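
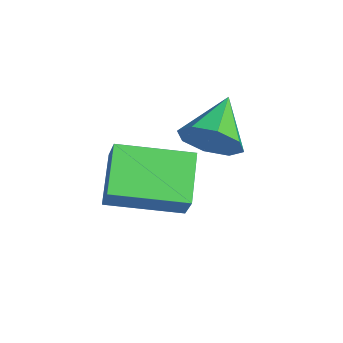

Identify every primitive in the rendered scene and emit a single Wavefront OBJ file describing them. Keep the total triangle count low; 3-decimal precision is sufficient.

v -2.334 -2.674 -0.187
v -3.569 -1.994 0.611
v -1.481 -0.692 -0.558
v -2.716 -0.011 0.24
v -1.724 -2.749 0.82
v -2.959 -2.068 1.618
v -0.871 -0.766 0.449
v -2.106 -0.086 1.247
v -2.858 0.631 0.851
v -2.383 0.614 1.673
v -3.962 1.649 1.509
v -2.156 1.145 1.232
v -2.34 1.375 0.567
v -2.828 1.169 0.069
v -3.333 0.648 0.028
v -3.56 0.116 0.469
v -3.376 -0.114 1.134
v -2.888 0.092 1.633
f 2 4 1
f 5 2 1
f 1 4 3
f 3 5 1
f 2 8 4
f 6 2 5
f 6 8 2
f 4 8 3
f 7 5 3
f 3 8 7
f 7 6 5
f 8 6 7
f 10 9 12
f 10 12 11
f 12 9 13
f 12 13 11
f 13 9 14
f 13 14 11
f 14 9 15
f 14 15 11
f 15 9 16
f 15 16 11
f 16 9 17
f 16 17 11
f 17 9 18
f 17 18 11
f 18 9 10
f 18 10 11



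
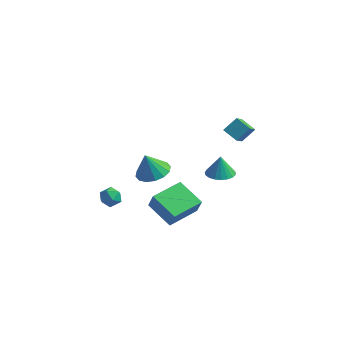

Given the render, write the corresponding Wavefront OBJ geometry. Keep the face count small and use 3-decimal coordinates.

v -3.319 -1.756 -2.885
v -2.839 -1.626 -3.369
v -3.401 -2.814 -3.251
v -2.921 -2.684 -3.735
v -2.741 -2.702 -3.065
v -2.691 -2.048 -2.839
v -3.549 -2.392 -3.781
v -3.499 -1.738 -3.555
v -2.982 -2.019 -3.923
v -2.483 -2.21 -3.481
v -3.757 -2.23 -3.139
v -3.258 -2.421 -2.697
v -0.031 -3.919 -1.515
v 0.316 -4.087 -0.538
v 0.696 -2.121 -1.464
v 1.043 -2.289 -0.488
v 1.477 -4.511 -2.152
v 1.824 -4.679 -1.176
v 2.204 -2.713 -2.102
v 2.551 -2.881 -1.125
v -0.629 -2.09 -0.352
v 0.147 -1.57 -0.058
v -1.011 -2.27 0.972
v -0.224 -1.229 -0.118
v -0.703 -1.119 -0.242
v -1.163 -1.269 -0.394
v -1.48 -1.639 -0.536
v -1.569 -2.13 -0.628
v -1.406 -2.61 -0.647
v -1.035 -2.951 -0.586
v -0.556 -3.061 -0.463
v -0.096 -2.911 -0.31
v 0.221 -2.541 -0.169
v 0.31 -2.05 -0.076
v 2.577 -0.582 -0.503
v 3.263 -0.134 -0.522
v 2.503 -0.418 0.703
v 3.023 0.103 -0.569
v 2.705 0.222 -0.605
v 2.365 0.201 -0.623
v 2.062 0.046 -0.62
v 1.848 -0.219 -0.597
v 1.759 -0.546 -0.558
v 1.813 -0.879 -0.51
v 1.998 -1.161 -0.46
v 2.283 -1.343 -0.418
v 2.619 -1.393 -0.391
v 2.948 -1.303 -0.383
v 3.213 -1.088 -0.396
v 3.367 -0.786 -0.427
v 3.385 -0.449 -0.472
v 1.227 3.655 -0.569
v 1.542 2.131 0.719
v 1.711 4.32 0.1
v 2.027 2.796 1.387
v 2.093 3.464 -1.007
v 2.409 1.94 0.28
v 2.578 4.129 -0.339
v 2.893 2.605 0.949
f 1 12 6
f 1 6 2
f 1 2 8
f 1 8 11
f 1 11 12
f 2 6 10
f 6 12 5
f 12 11 3
f 11 8 7
f 8 2 9
f 4 10 5
f 4 5 3
f 4 3 7
f 4 7 9
f 4 9 10
f 5 10 6
f 3 5 12
f 7 3 11
f 9 7 8
f 10 9 2
f 14 16 13
f 17 14 13
f 13 16 15
f 15 17 13
f 14 20 16
f 18 14 17
f 18 20 14
f 16 20 15
f 19 17 15
f 15 20 19
f 19 18 17
f 20 18 19
f 22 21 24
f 22 24 23
f 24 21 25
f 24 25 23
f 25 21 26
f 25 26 23
f 26 21 27
f 26 27 23
f 27 21 28
f 27 28 23
f 28 21 29
f 28 29 23
f 29 21 30
f 29 30 23
f 30 21 31
f 30 31 23
f 31 21 32
f 31 32 23
f 32 21 33
f 32 33 23
f 33 21 34
f 33 34 23
f 34 21 22
f 34 22 23
f 36 35 38
f 36 38 37
f 38 35 39
f 38 39 37
f 39 35 40
f 39 40 37
f 40 35 41
f 40 41 37
f 41 35 42
f 41 42 37
f 42 35 43
f 42 43 37
f 43 35 44
f 43 44 37
f 44 35 45
f 44 45 37
f 45 35 46
f 45 46 37
f 46 35 47
f 46 47 37
f 47 35 48
f 47 48 37
f 48 35 49
f 48 49 37
f 49 35 50
f 49 50 37
f 50 35 51
f 50 51 37
f 51 35 36
f 51 36 37
f 53 55 52
f 56 53 52
f 52 55 54
f 54 56 52
f 53 59 55
f 57 53 56
f 57 59 53
f 55 59 54
f 58 56 54
f 54 59 58
f 58 57 56
f 59 57 58



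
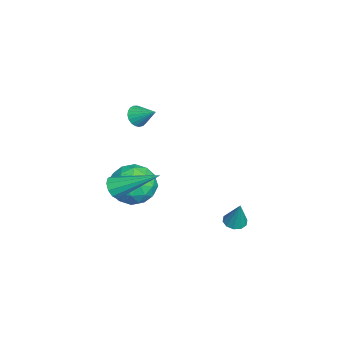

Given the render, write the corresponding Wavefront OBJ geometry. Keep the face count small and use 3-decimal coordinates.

v -3.251 -2.452 -3.422
v -2.915 -2.951 -2.496
v -4.725 -1.889 -2.584
v -4.389 -2.388 -1.658
v -3.85 -1.5 -2.034
v -2.939 -1.849 -2.552
v -4.701 -2.991 -2.528
v -3.79 -3.34 -3.046
v -3.811 -3.284 -1.944
v -3.285 -2.363 -1.638
v -4.355 -2.477 -3.442
v -3.829 -1.556 -3.136
v -2.954 -2.751 -3.032
v -4.686 -2.089 -2.048
v -4.369 -1.567 -2.269
v -4.172 -1.86 -1.724
v -2.968 -2.103 -3.065
v -2.77 -2.396 -2.521
v -3.32 -1.544 -2.25
v -4.87 -2.444 -2.559
v -4.672 -2.737 -2.015
v -3.468 -2.98 -3.356
v -3.271 -3.273 -2.811
v -4.32 -3.296 -2.83
v -3.283 -3.24 -2.163
v -4.149 -2.909 -1.671
v -4.333 -3.264 -2.182
v -3.797 -3.468 -2.487
v -2.974 -2.698 -1.984
v -3.84 -2.367 -1.492
v -3.523 -1.846 -1.713
v -2.988 -2.05 -2.017
v -3.501 -2.894 -1.659
v -3.8 -2.473 -3.588
v -4.666 -2.142 -3.096
v -4.652 -2.79 -3.063
v -4.117 -2.994 -3.367
v -3.491 -1.931 -3.409
v -4.357 -1.6 -2.917
v -3.843 -1.372 -2.593
v -3.307 -1.576 -2.898
v -4.139 -1.946 -3.421
v 0.148 1.984 -1.723
v 0.623 1.948 -1.876
v 0.552 2.196 -0.517
v 0.537 2.244 -1.899
v 0.303 2.44 -1.856
v 0.01 2.463 -1.761
v -0.231 2.302 -1.653
v -0.327 2.02 -1.571
v -0.241 1.724 -1.547
v -0.007 1.527 -1.591
v 0.287 1.505 -1.685
v 0.527 1.665 -1.794
v -2.332 -2.064 2.617
v -1.884 -2.115 2.32
v -1.868 -1.296 3.183
v -1.999 -1.961 2.205
v -2.172 -1.824 2.161
v -2.372 -1.729 2.196
v -2.565 -1.691 2.304
v -2.718 -1.718 2.466
v -2.805 -1.805 2.654
v -2.809 -1.936 2.836
v -2.731 -2.09 2.98
v -2.584 -2.239 3.062
v -2.393 -2.357 3.066
v -2.192 -2.425 2.993
v -2.015 -2.431 2.855
v -1.893 -2.372 2.676
v -1.846 -2.261 2.487
v -1.08 -2.901 -0.851
v -0.679 -2.751 -1.242
v -0.74 -1.039 0.211
v -0.995 -2.629 -1.356
v -1.345 -2.61 -1.277
v -1.593 -2.702 -1.035
v -1.645 -2.871 -0.723
v -1.481 -3.051 -0.46
v -1.164 -3.173 -0.346
v -0.815 -3.192 -0.425
v -0.567 -3.1 -0.666
v -0.515 -2.931 -0.978
f 1 38 17
f 38 12 41
f 17 41 6
f 38 41 17
f 1 17 13
f 17 6 18
f 13 18 2
f 17 18 13
f 1 13 22
f 13 2 23
f 22 23 8
f 13 23 22
f 1 22 34
f 22 8 37
f 34 37 11
f 22 37 34
f 1 34 38
f 34 11 42
f 38 42 12
f 34 42 38
f 2 18 29
f 18 6 32
f 29 32 10
f 18 32 29
f 6 41 19
f 41 12 40
f 19 40 5
f 41 40 19
f 12 42 39
f 42 11 35
f 39 35 3
f 42 35 39
f 11 37 36
f 37 8 24
f 36 24 7
f 37 24 36
f 8 23 28
f 23 2 25
f 28 25 9
f 23 25 28
f 4 30 16
f 30 10 31
f 16 31 5
f 30 31 16
f 4 16 14
f 16 5 15
f 14 15 3
f 16 15 14
f 4 14 21
f 14 3 20
f 21 20 7
f 14 20 21
f 4 21 26
f 21 7 27
f 26 27 9
f 21 27 26
f 4 26 30
f 26 9 33
f 30 33 10
f 26 33 30
f 5 31 19
f 31 10 32
f 19 32 6
f 31 32 19
f 3 15 39
f 15 5 40
f 39 40 12
f 15 40 39
f 7 20 36
f 20 3 35
f 36 35 11
f 20 35 36
f 9 27 28
f 27 7 24
f 28 24 8
f 27 24 28
f 10 33 29
f 33 9 25
f 29 25 2
f 33 25 29
f 44 43 46
f 44 46 45
f 46 43 47
f 46 47 45
f 47 43 48
f 47 48 45
f 48 43 49
f 48 49 45
f 49 43 50
f 49 50 45
f 50 43 51
f 50 51 45
f 51 43 52
f 51 52 45
f 52 43 53
f 52 53 45
f 53 43 54
f 53 54 45
f 54 43 44
f 54 44 45
f 56 55 58
f 56 58 57
f 58 55 59
f 58 59 57
f 59 55 60
f 59 60 57
f 60 55 61
f 60 61 57
f 61 55 62
f 61 62 57
f 62 55 63
f 62 63 57
f 63 55 64
f 63 64 57
f 64 55 65
f 64 65 57
f 65 55 66
f 65 66 57
f 66 55 67
f 66 67 57
f 67 55 68
f 67 68 57
f 68 55 69
f 68 69 57
f 69 55 70
f 69 70 57
f 70 55 71
f 70 71 57
f 71 55 56
f 71 56 57
f 73 72 75
f 73 75 74
f 75 72 76
f 75 76 74
f 76 72 77
f 76 77 74
f 77 72 78
f 77 78 74
f 78 72 79
f 78 79 74
f 79 72 80
f 79 80 74
f 80 72 81
f 80 81 74
f 81 72 82
f 81 82 74
f 82 72 83
f 82 83 74
f 83 72 73
f 83 73 74



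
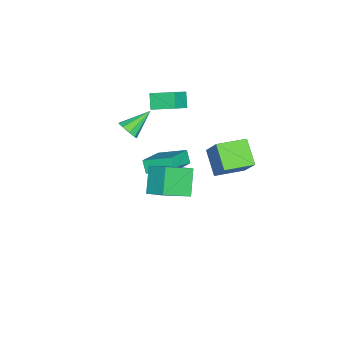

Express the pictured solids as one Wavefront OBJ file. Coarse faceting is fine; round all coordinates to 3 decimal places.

v -4.225 -2.625 -4.405
v -2.492 -2.904 -3.627
v -4.307 -0.884 -3.599
v -2.574 -1.164 -2.82
v -3.826 -2.256 -5.16
v -2.093 -2.536 -4.381
v -3.908 -0.516 -4.353
v -2.175 -0.795 -3.575
v -3.29 -4.145 -1.955
v -2.891 -4.256 -1.329
v -4.59 -3.235 -0.965
v -2.751 -3.815 -1.552
v -2.864 -3.529 -1.962
v -3.176 -3.531 -2.37
v -3.541 -3.821 -2.583
v -3.79 -4.263 -2.502
v -3.804 -4.65 -2.165
v -3.578 -4.8 -1.73
v -3.218 -4.645 -1.4
v -4.163 -2.327 -0.101
v -4.835 -2.65 0.695
v -4.208 -0.832 0.468
v -4.879 -1.155 1.264
v -3.061 -2.605 0.716
v -3.732 -2.928 1.512
v -3.105 -1.11 1.285
v -3.777 -1.433 2.081
v 0.041 2.351 -0.797
v -1.054 1.473 0.214
v -1.183 3.687 -0.962
v -2.278 2.809 0.049
v 0.738 3.171 0.671
v -0.357 2.293 1.682
v -0.486 4.507 0.506
v -1.581 3.629 1.517
v 0.61 0.374 -0.169
v 1.869 -0.744 0.733
v 1.1 1.529 0.578
v 2.359 0.411 1.48
v 1.801 0.689 -1.44
v 3.06 -0.429 -0.538
v 2.291 1.844 -0.693
v 3.55 0.726 0.209
f 2 4 1
f 5 2 1
f 1 4 3
f 3 5 1
f 2 8 4
f 6 2 5
f 6 8 2
f 4 8 3
f 7 5 3
f 3 8 7
f 7 6 5
f 8 6 7
f 10 9 12
f 10 12 11
f 12 9 13
f 12 13 11
f 13 9 14
f 13 14 11
f 14 9 15
f 14 15 11
f 15 9 16
f 15 16 11
f 16 9 17
f 16 17 11
f 17 9 18
f 17 18 11
f 18 9 19
f 18 19 11
f 19 9 10
f 19 10 11
f 21 23 20
f 24 21 20
f 20 23 22
f 22 24 20
f 21 27 23
f 25 21 24
f 25 27 21
f 23 27 22
f 26 24 22
f 22 27 26
f 26 25 24
f 27 25 26
f 29 31 28
f 32 29 28
f 28 31 30
f 30 32 28
f 29 35 31
f 33 29 32
f 33 35 29
f 31 35 30
f 34 32 30
f 30 35 34
f 34 33 32
f 35 33 34
f 37 39 36
f 40 37 36
f 36 39 38
f 38 40 36
f 37 43 39
f 41 37 40
f 41 43 37
f 39 43 38
f 42 40 38
f 38 43 42
f 42 41 40
f 43 41 42



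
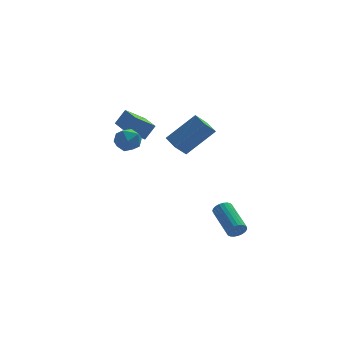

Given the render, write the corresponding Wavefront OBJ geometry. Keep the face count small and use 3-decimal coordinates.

v -1.558 -2.571 3.313
v -1.104 -2.775 2.757
v -2.416 -3.305 2.883
v -1.962 -3.509 2.327
v -1.811 -3.717 3.027
v -1.28 -3.264 3.293
v -2.24 -2.816 2.347
v -1.709 -2.363 2.613
v -1.526 -2.927 2.159
v -1.261 -3.484 2.58
v -2.259 -2.596 3.06
v -1.994 -3.153 3.481
v 3.519 -1.634 -4.085
v 3.801 -1.388 -4.447
v 3.302 0.259 -3.716
v 3.021 0.014 -3.355
v 3.608 -1.404 -4.543
v 3.109 0.244 -3.813
v 3.4 -1.459 -4.56
v 2.901 0.188 -3.83
v 3.212 -1.545 -4.495
v 2.714 0.103 -3.765
v 3.077 -1.646 -4.359
v 2.579 0.002 -3.629
v 3.019 -1.745 -4.176
v 2.521 -0.097 -3.446
v 3.048 -1.824 -3.977
v 2.549 -0.177 -3.247
v 3.158 -1.871 -3.797
v 2.659 -0.224 -3.066
v 3.33 -1.877 -3.666
v 2.831 -0.229 -2.936
v 3.535 -1.841 -3.608
v 3.037 -0.193 -2.878
v 3.737 -1.768 -3.633
v 3.239 -0.121 -2.902
v 3.902 -1.673 -3.736
v 3.404 -0.025 -3.005
v 4.001 -1.571 -3.899
v 3.502 0.077 -3.168
v 4.016 -1.48 -4.094
v 3.517 0.168 -3.364
v 3.945 -1.415 -4.288
v 3.447 0.233 -3.558
v -0.682 0.296 1.363
v -1.647 0.112 2.035
v -1.049 1.829 1.255
v -2.014 1.645 1.927
v -0.166 0.475 2.153
v -1.131 0.291 2.825
v -0.533 2.008 2.045
v -1.498 1.824 2.717
v 1.598 3.059 -0.968
v 0.992 2.69 -0.278
v 1.251 4.036 -0.751
v 0.645 3.667 -0.06
v 3.095 3.273 0.46
v 2.489 2.904 1.151
v 2.748 4.25 0.678
v 2.142 3.881 1.368
f 1 12 6
f 1 6 2
f 1 2 8
f 1 8 11
f 1 11 12
f 2 6 10
f 6 12 5
f 12 11 3
f 11 8 7
f 8 2 9
f 4 10 5
f 4 5 3
f 4 3 7
f 4 7 9
f 4 9 10
f 5 10 6
f 3 5 12
f 7 3 11
f 9 7 8
f 10 9 2
f 14 13 17
f 14 17 15
f 15 17 18
f 15 18 16
f 17 13 19
f 17 19 18
f 18 19 20
f 18 20 16
f 19 13 21
f 19 21 20
f 20 21 22
f 20 22 16
f 21 13 23
f 21 23 22
f 22 23 24
f 22 24 16
f 23 13 25
f 23 25 24
f 24 25 26
f 24 26 16
f 25 13 27
f 25 27 26
f 26 27 28
f 26 28 16
f 27 13 29
f 27 29 28
f 28 29 30
f 28 30 16
f 29 13 31
f 29 31 30
f 30 31 32
f 30 32 16
f 31 13 33
f 31 33 32
f 32 33 34
f 32 34 16
f 33 13 35
f 33 35 34
f 34 35 36
f 34 36 16
f 35 13 37
f 35 37 36
f 36 37 38
f 36 38 16
f 37 13 39
f 37 39 38
f 38 39 40
f 38 40 16
f 39 13 41
f 39 41 40
f 40 41 42
f 40 42 16
f 41 13 43
f 41 43 42
f 42 43 44
f 42 44 16
f 43 13 14
f 43 14 44
f 44 14 15
f 44 15 16
f 46 48 45
f 49 46 45
f 45 48 47
f 47 49 45
f 46 52 48
f 50 46 49
f 50 52 46
f 48 52 47
f 51 49 47
f 47 52 51
f 51 50 49
f 52 50 51
f 54 56 53
f 57 54 53
f 53 56 55
f 55 57 53
f 54 60 56
f 58 54 57
f 58 60 54
f 56 60 55
f 59 57 55
f 55 60 59
f 59 58 57
f 60 58 59



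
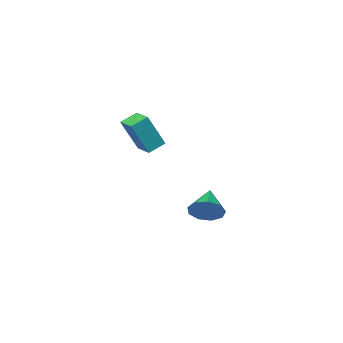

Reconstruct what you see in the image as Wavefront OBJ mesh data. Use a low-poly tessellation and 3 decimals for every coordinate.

v 0.264 -4.116 2.157
v 1.214 -4.292 4.1
v 0.402 -3.005 2.19
v 1.352 -3.181 4.134
v 1.208 -4.219 1.686
v 2.158 -4.395 3.63
v 1.346 -3.108 1.72
v 2.296 -3.284 3.663
v 2.496 3.02 0.015
v 2.985 2.302 -0.287
v 1.484 2 0.805
v 3.214 2.502 0.264
v 3.107 2.945 0.698
v 2.714 3.423 0.813
v 2.219 3.712 0.554
v 1.853 3.678 0.042
v 1.788 3.336 -0.482
v 2.054 2.846 -0.774
v 2.527 2.438 -0.697
f 2 4 1
f 5 2 1
f 1 4 3
f 3 5 1
f 2 8 4
f 6 2 5
f 6 8 2
f 4 8 3
f 7 5 3
f 3 8 7
f 7 6 5
f 8 6 7
f 10 9 12
f 10 12 11
f 12 9 13
f 12 13 11
f 13 9 14
f 13 14 11
f 14 9 15
f 14 15 11
f 15 9 16
f 15 16 11
f 16 9 17
f 16 17 11
f 17 9 18
f 17 18 11
f 18 9 19
f 18 19 11
f 19 9 10
f 19 10 11



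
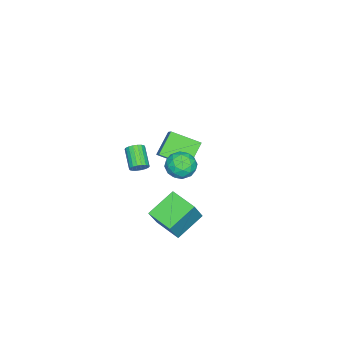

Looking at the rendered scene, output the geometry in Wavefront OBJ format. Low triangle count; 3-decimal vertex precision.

v -3.111 -0.491 -4.147
v -2.669 -2.165 -3.389
v -4.375 -0.316 -3.024
v -3.933 -1.989 -2.265
v -2.447 -0.011 -3.475
v -2.005 -1.684 -2.716
v -3.711 0.165 -2.351
v -3.269 -1.509 -1.593
v 3.212 0.557 -3.737
v 1.742 1.319 -2.785
v 3.793 2.06 -4.042
v 2.323 2.822 -3.091
v 4.157 0.498 -2.229
v 2.687 1.26 -1.278
v 4.738 2.001 -2.535
v 3.268 2.763 -1.583
v 2.675 -0.693 0.006
v 2.985 -1.145 -0.028
v 2.056 -1.84 0.72
v 1.745 -1.387 0.754
v 3.068 -1.037 0.176
v 2.139 -1.732 0.923
v 3.073 -0.861 0.345
v 2.144 -1.556 1.093
v 2.999 -0.652 0.448
v 2.07 -1.346 1.196
v 2.861 -0.45 0.463
v 1.932 -1.145 1.211
v 2.686 -0.297 0.388
v 1.757 -0.991 1.136
v 2.508 -0.222 0.237
v 1.579 -0.916 0.985
v 2.364 -0.24 0.04
v 1.435 -0.935 0.788
v 2.281 -0.348 -0.163
v 1.352 -1.043 0.584
v 2.276 -0.524 -0.333
v 1.347 -1.219 0.415
v 2.35 -0.734 -0.436
v 1.421 -1.428 0.312
v 2.488 -0.935 -0.451
v 1.559 -1.63 0.297
v 2.663 -1.089 -0.376
v 1.734 -1.783 0.372
v 2.841 -1.164 -0.225
v 1.912 -1.858 0.523
v -1.097 0.53 -3.175
v -0.316 0.046 -2.872
v -1.884 0.054 -1.908
v -1.103 -0.43 -1.605
v -1.1 0.537 -1.609
v -0.615 0.831 -2.392
v -1.585 -0.731 -2.388
v -1.1 -0.437 -3.171
v -0.618 -0.734 -2.386
v -0.318 0.05 -1.905
v -1.882 0.05 -2.875
v -1.582 0.834 -2.394
v -0.638 0.33 -3.135
v -1.562 -0.23 -1.645
v -1.561 0.339 -1.648
v -1.102 0.054 -1.47
v -0.813 0.792 -2.853
v -0.354 0.507 -2.675
v -0.815 0.796 -1.933
v -1.846 -0.407 -2.105
v -1.387 -0.692 -1.927
v -1.098 0.046 -3.31
v -0.639 -0.239 -3.132
v -1.385 -0.696 -2.847
v -0.356 -0.413 -2.671
v -0.818 -0.693 -1.926
v -1.102 -0.87 -2.386
v -0.817 -0.697 -2.846
v -0.18 0.048 -2.388
v -0.642 -0.232 -1.644
v -0.641 0.336 -1.646
v -0.355 0.51 -2.106
v -0.357 -0.41 -2.102
v -1.558 0.332 -3.136
v -2.02 0.052 -2.392
v -1.845 -0.41 -2.674
v -1.559 -0.236 -3.134
v -1.382 0.793 -2.854
v -1.844 0.513 -2.109
v -1.383 0.797 -1.934
v -1.098 0.97 -2.394
v -1.843 0.51 -2.678
f 2 4 1
f 5 2 1
f 1 4 3
f 3 5 1
f 2 8 4
f 6 2 5
f 6 8 2
f 4 8 3
f 7 5 3
f 3 8 7
f 7 6 5
f 8 6 7
f 10 12 9
f 13 10 9
f 9 12 11
f 11 13 9
f 10 16 12
f 14 10 13
f 14 16 10
f 12 16 11
f 15 13 11
f 11 16 15
f 15 14 13
f 16 14 15
f 18 17 21
f 18 21 19
f 19 21 22
f 19 22 20
f 21 17 23
f 21 23 22
f 22 23 24
f 22 24 20
f 23 17 25
f 23 25 24
f 24 25 26
f 24 26 20
f 25 17 27
f 25 27 26
f 26 27 28
f 26 28 20
f 27 17 29
f 27 29 28
f 28 29 30
f 28 30 20
f 29 17 31
f 29 31 30
f 30 31 32
f 30 32 20
f 31 17 33
f 31 33 32
f 32 33 34
f 32 34 20
f 33 17 35
f 33 35 34
f 34 35 36
f 34 36 20
f 35 17 37
f 35 37 36
f 36 37 38
f 36 38 20
f 37 17 39
f 37 39 38
f 38 39 40
f 38 40 20
f 39 17 41
f 39 41 40
f 40 41 42
f 40 42 20
f 41 17 43
f 41 43 42
f 42 43 44
f 42 44 20
f 43 17 45
f 43 45 44
f 44 45 46
f 44 46 20
f 45 17 18
f 45 18 46
f 46 18 19
f 46 19 20
f 47 84 63
f 84 58 87
f 63 87 52
f 84 87 63
f 47 63 59
f 63 52 64
f 59 64 48
f 63 64 59
f 47 59 68
f 59 48 69
f 68 69 54
f 59 69 68
f 47 68 80
f 68 54 83
f 80 83 57
f 68 83 80
f 47 80 84
f 80 57 88
f 84 88 58
f 80 88 84
f 48 64 75
f 64 52 78
f 75 78 56
f 64 78 75
f 52 87 65
f 87 58 86
f 65 86 51
f 87 86 65
f 58 88 85
f 88 57 81
f 85 81 49
f 88 81 85
f 57 83 82
f 83 54 70
f 82 70 53
f 83 70 82
f 54 69 74
f 69 48 71
f 74 71 55
f 69 71 74
f 50 76 62
f 76 56 77
f 62 77 51
f 76 77 62
f 50 62 60
f 62 51 61
f 60 61 49
f 62 61 60
f 50 60 67
f 60 49 66
f 67 66 53
f 60 66 67
f 50 67 72
f 67 53 73
f 72 73 55
f 67 73 72
f 50 72 76
f 72 55 79
f 76 79 56
f 72 79 76
f 51 77 65
f 77 56 78
f 65 78 52
f 77 78 65
f 49 61 85
f 61 51 86
f 85 86 58
f 61 86 85
f 53 66 82
f 66 49 81
f 82 81 57
f 66 81 82
f 55 73 74
f 73 53 70
f 74 70 54
f 73 70 74
f 56 79 75
f 79 55 71
f 75 71 48
f 79 71 75



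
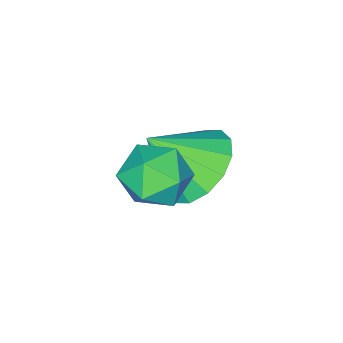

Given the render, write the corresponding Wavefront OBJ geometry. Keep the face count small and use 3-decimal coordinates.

v 1.258 -0.494 -0.938
v 2.068 0.015 -1.153
v 1.982 -1.206 0.098
v 1.83 0.29 -0.799
v 1.439 0.354 -0.482
v 1 0.191 -0.287
v 0.63 -0.156 -0.267
v 0.428 -0.593 -0.426
v 0.449 -1.004 -0.723
v 0.687 -1.278 -1.078
v 1.078 -1.343 -1.394
v 1.517 -1.18 -1.589
v 1.887 -0.833 -1.609
v 2.088 -0.396 -1.45
v 3.14 0.57 0.119
v 3.707 0.283 0.604
v 2.313 -0.323 0.556
v 2.88 -0.61 1.041
v 2.563 0.109 1.181
v 3.073 0.661 0.91
v 2.947 -0.701 0.25
v 3.457 -0.149 -0.021
v 3.587 -0.503 0.684
v 3.35 -0.002 1.259
v 2.67 -0.038 -0.099
v 2.433 0.463 0.476
f 2 1 4
f 2 4 3
f 4 1 5
f 4 5 3
f 5 1 6
f 5 6 3
f 6 1 7
f 6 7 3
f 7 1 8
f 7 8 3
f 8 1 9
f 8 9 3
f 9 1 10
f 9 10 3
f 10 1 11
f 10 11 3
f 11 1 12
f 11 12 3
f 12 1 13
f 12 13 3
f 13 1 14
f 13 14 3
f 14 1 2
f 14 2 3
f 15 26 20
f 15 20 16
f 15 16 22
f 15 22 25
f 15 25 26
f 16 20 24
f 20 26 19
f 26 25 17
f 25 22 21
f 22 16 23
f 18 24 19
f 18 19 17
f 18 17 21
f 18 21 23
f 18 23 24
f 19 24 20
f 17 19 26
f 21 17 25
f 23 21 22
f 24 23 16



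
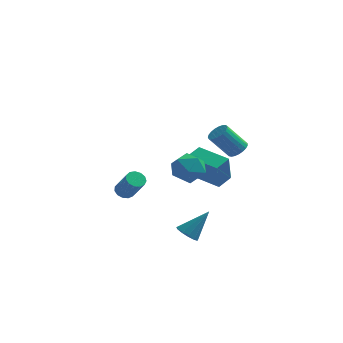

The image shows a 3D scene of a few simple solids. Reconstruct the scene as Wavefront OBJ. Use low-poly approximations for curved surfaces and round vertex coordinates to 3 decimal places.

v -2.409 2.926 -4.243
v -2.152 2.585 -4.575
v -1.435 1.953 -3.368
v -1.691 2.294 -3.037
v -1.975 2.831 -4.551
v -1.258 2.199 -3.344
v -1.936 3.108 -4.43
v -1.218 2.475 -3.223
v -2.046 3.326 -4.249
v -1.329 2.694 -3.042
v -2.272 3.418 -4.067
v -1.554 2.786 -2.86
v -2.541 3.353 -3.941
v -1.824 2.721 -2.734
v -2.768 3.153 -3.911
v -2.051 2.521 -2.704
v -2.881 2.881 -3.986
v -2.164 2.249 -2.779
v -2.844 2.623 -4.143
v -2.127 1.991 -2.936
v -2.669 2.461 -4.332
v -1.951 1.829 -3.125
v -2.411 2.447 -4.493
v -1.693 1.815 -3.286
v 3.923 -2.342 1.767
v 4.326 -2.644 2.013
v 3.441 -2.899 3.158
v 3.037 -2.598 2.913
v 4.37 -2.43 2.094
v 3.484 -2.685 3.239
v 4.336 -2.201 2.118
v 3.45 -2.456 3.263
v 4.23 -1.996 2.082
v 3.344 -2.251 3.227
v 4.072 -1.851 1.992
v 3.186 -2.107 3.137
v 3.887 -1.792 1.863
v 3.002 -2.047 3.008
v 3.709 -1.827 1.717
v 2.823 -2.082 2.862
v 3.568 -1.952 1.58
v 2.682 -2.207 2.725
v 3.488 -2.144 1.475
v 2.602 -2.399 2.62
v 3.484 -2.37 1.421
v 2.598 -2.626 2.566
v 3.555 -2.592 1.427
v 2.669 -2.847 2.572
v 3.69 -2.77 1.492
v 2.804 -3.026 2.637
v 3.865 -2.875 1.604
v 2.979 -3.13 2.749
v 4.05 -2.887 1.745
v 3.164 -3.142 2.89
v 4.213 -2.805 1.889
v 3.328 -3.061 3.034
v 2.184 -2.293 -0.171
v 2.562 -2.905 0.428
v 0.878 -2.355 0.592
v 1.256 -2.967 1.191
v 1.546 -2.077 1.185
v 2.354 -2.039 0.714
v 1.086 -3.221 0.306
v 1.894 -3.183 -0.165
v 1.884 -3.479 0.723
v 2.168 -2.771 1.266
v 1.272 -2.489 -0.246
v 1.556 -1.781 0.297
v 1.816 -3.5 -3.303
v 2.323 -3.747 -3.561
v 2.724 -2.94 -2.057
v 2.296 -3.422 -3.688
v 2.116 -3.123 -3.692
v 1.842 -2.943 -3.572
v 1.559 -2.94 -3.368
v 1.358 -3.115 -3.142
v 1.302 -3.412 -2.967
v 1.409 -3.738 -2.899
v 1.646 -3.988 -2.959
v 1.936 -4.083 -3.128
v 2.189 -3.993 -3.353
v 1.269 0.35 -1.497
v 1.235 -0.156 0.011
v 1.715 1.11 -1.232
v 1.681 0.604 0.276
v 2.799 -0.464 -1.736
v 2.765 -0.97 -0.228
v 3.245 0.296 -1.471
v 3.211 -0.21 0.037
f 2 1 5
f 2 5 3
f 3 5 6
f 3 6 4
f 5 1 7
f 5 7 6
f 6 7 8
f 6 8 4
f 7 1 9
f 7 9 8
f 8 9 10
f 8 10 4
f 9 1 11
f 9 11 10
f 10 11 12
f 10 12 4
f 11 1 13
f 11 13 12
f 12 13 14
f 12 14 4
f 13 1 15
f 13 15 14
f 14 15 16
f 14 16 4
f 15 1 17
f 15 17 16
f 16 17 18
f 16 18 4
f 17 1 19
f 17 19 18
f 18 19 20
f 18 20 4
f 19 1 21
f 19 21 20
f 20 21 22
f 20 22 4
f 21 1 23
f 21 23 22
f 22 23 24
f 22 24 4
f 23 1 2
f 23 2 24
f 24 2 3
f 24 3 4
f 26 25 29
f 26 29 27
f 27 29 30
f 27 30 28
f 29 25 31
f 29 31 30
f 30 31 32
f 30 32 28
f 31 25 33
f 31 33 32
f 32 33 34
f 32 34 28
f 33 25 35
f 33 35 34
f 34 35 36
f 34 36 28
f 35 25 37
f 35 37 36
f 36 37 38
f 36 38 28
f 37 25 39
f 37 39 38
f 38 39 40
f 38 40 28
f 39 25 41
f 39 41 40
f 40 41 42
f 40 42 28
f 41 25 43
f 41 43 42
f 42 43 44
f 42 44 28
f 43 25 45
f 43 45 44
f 44 45 46
f 44 46 28
f 45 25 47
f 45 47 46
f 46 47 48
f 46 48 28
f 47 25 49
f 47 49 48
f 48 49 50
f 48 50 28
f 49 25 51
f 49 51 50
f 50 51 52
f 50 52 28
f 51 25 53
f 51 53 52
f 52 53 54
f 52 54 28
f 53 25 55
f 53 55 54
f 54 55 56
f 54 56 28
f 55 25 26
f 55 26 56
f 56 26 27
f 56 27 28
f 57 68 62
f 57 62 58
f 57 58 64
f 57 64 67
f 57 67 68
f 58 62 66
f 62 68 61
f 68 67 59
f 67 64 63
f 64 58 65
f 60 66 61
f 60 61 59
f 60 59 63
f 60 63 65
f 60 65 66
f 61 66 62
f 59 61 68
f 63 59 67
f 65 63 64
f 66 65 58
f 70 69 72
f 70 72 71
f 72 69 73
f 72 73 71
f 73 69 74
f 73 74 71
f 74 69 75
f 74 75 71
f 75 69 76
f 75 76 71
f 76 69 77
f 76 77 71
f 77 69 78
f 77 78 71
f 78 69 79
f 78 79 71
f 79 69 80
f 79 80 71
f 80 69 81
f 80 81 71
f 81 69 70
f 81 70 71
f 83 85 82
f 86 83 82
f 82 85 84
f 84 86 82
f 83 89 85
f 87 83 86
f 87 89 83
f 85 89 84
f 88 86 84
f 84 89 88
f 88 87 86
f 89 87 88



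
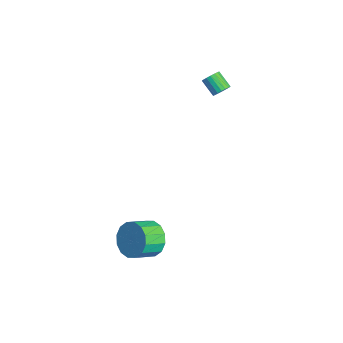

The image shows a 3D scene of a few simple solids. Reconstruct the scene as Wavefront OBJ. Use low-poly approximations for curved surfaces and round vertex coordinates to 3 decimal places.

v -0.506 2.908 3.236
v -0.201 2.986 3.675
v -1.029 2.691 4.303
v -1.334 2.612 3.864
v -0.304 3.201 3.642
v -1.132 2.906 4.269
v -0.446 3.358 3.528
v -1.274 3.063 4.155
v -0.6 3.426 3.356
v -1.428 3.13 3.984
v -0.735 3.391 3.161
v -1.563 3.095 3.788
v -0.826 3.26 2.981
v -1.653 2.965 3.608
v -0.852 3.06 2.851
v -1.68 2.764 3.478
v -0.811 2.829 2.797
v -1.639 2.534 3.425
v -0.708 2.614 2.831
v -1.536 2.319 3.458
v -0.566 2.457 2.945
v -1.394 2.162 3.572
v -0.412 2.39 3.116
v -1.24 2.094 3.744
v -0.277 2.425 3.312
v -1.105 2.129 3.939
v -0.187 2.555 3.492
v -1.014 2.26 4.119
v -0.16 2.756 3.622
v -0.988 2.46 4.249
v 3.722 -2.62 -3.319
v 4.232 -2.988 -4.185
v 4.547 -4.148 -3.507
v 4.038 -3.78 -2.641
v 4.618 -2.715 -3.897
v 4.933 -3.875 -3.219
v 4.764 -2.416 -3.454
v 5.079 -3.576 -2.776
v 4.631 -2.172 -2.975
v 4.946 -3.332 -2.297
v 4.255 -2.048 -2.588
v 4.57 -3.208 -1.91
v 3.736 -2.077 -2.397
v 4.051 -3.237 -1.719
v 3.213 -2.252 -2.453
v 3.528 -3.412 -1.775
v 2.827 -2.525 -2.741
v 3.142 -3.685 -2.063
v 2.681 -2.824 -3.184
v 2.996 -3.984 -2.506
v 2.814 -3.068 -3.663
v 3.129 -4.228 -2.985
v 3.19 -3.192 -4.05
v 3.505 -4.352 -3.372
v 3.709 -3.163 -4.241
v 4.024 -4.323 -3.563
f 2 1 5
f 2 5 3
f 3 5 6
f 3 6 4
f 5 1 7
f 5 7 6
f 6 7 8
f 6 8 4
f 7 1 9
f 7 9 8
f 8 9 10
f 8 10 4
f 9 1 11
f 9 11 10
f 10 11 12
f 10 12 4
f 11 1 13
f 11 13 12
f 12 13 14
f 12 14 4
f 13 1 15
f 13 15 14
f 14 15 16
f 14 16 4
f 15 1 17
f 15 17 16
f 16 17 18
f 16 18 4
f 17 1 19
f 17 19 18
f 18 19 20
f 18 20 4
f 19 1 21
f 19 21 20
f 20 21 22
f 20 22 4
f 21 1 23
f 21 23 22
f 22 23 24
f 22 24 4
f 23 1 25
f 23 25 24
f 24 25 26
f 24 26 4
f 25 1 27
f 25 27 26
f 26 27 28
f 26 28 4
f 27 1 29
f 27 29 28
f 28 29 30
f 28 30 4
f 29 1 2
f 29 2 30
f 30 2 3
f 30 3 4
f 32 31 35
f 32 35 33
f 33 35 36
f 33 36 34
f 35 31 37
f 35 37 36
f 36 37 38
f 36 38 34
f 37 31 39
f 37 39 38
f 38 39 40
f 38 40 34
f 39 31 41
f 39 41 40
f 40 41 42
f 40 42 34
f 41 31 43
f 41 43 42
f 42 43 44
f 42 44 34
f 43 31 45
f 43 45 44
f 44 45 46
f 44 46 34
f 45 31 47
f 45 47 46
f 46 47 48
f 46 48 34
f 47 31 49
f 47 49 48
f 48 49 50
f 48 50 34
f 49 31 51
f 49 51 50
f 50 51 52
f 50 52 34
f 51 31 53
f 51 53 52
f 52 53 54
f 52 54 34
f 53 31 55
f 53 55 54
f 54 55 56
f 54 56 34
f 55 31 32
f 55 32 56
f 56 32 33
f 56 33 34



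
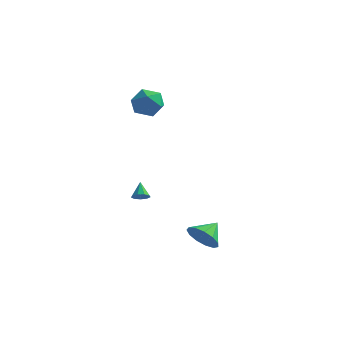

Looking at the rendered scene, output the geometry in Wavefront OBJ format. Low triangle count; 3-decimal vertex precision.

v -2.143 0.094 -3.574
v -1.78 -0.145 -3.221
v -2.537 0.746 -2.726
v -1.621 0.163 -3.384
v -1.706 0.438 -3.636
v -1.996 0.553 -3.859
v -2.354 0.452 -3.948
v -2.614 0.184 -3.863
v -2.653 -0.126 -3.642
v -2.454 -0.334 -3.389
v -2.109 -0.341 -3.223
v 3.406 -3.026 -4.337
v 4.287 -2.896 -4.911
v 3.714 -1.874 -3.603
v 3.855 -2.599 -5.197
v 3.28 -2.437 -5.209
v 2.745 -2.462 -4.944
v 2.42 -2.666 -4.487
v 2.408 -2.985 -3.981
v 2.712 -3.316 -3.589
v 3.237 -3.555 -3.434
v 3.816 -3.627 -3.565
v 4.264 -3.507 -3.942
v 4.439 -3.235 -4.443
v -2.035 2.284 3.885
v -1.644 1.609 3.104
v -3.676 2.131 3.196
v -3.285 1.456 2.415
v -3.323 1.12 3.466
v -2.309 1.215 3.892
v -3.011 2.525 2.408
v -1.997 2.62 2.834
v -2.247 1.758 2.191
v -2.44 0.89 2.845
v -2.88 2.85 3.455
v -3.073 1.982 4.109
f 2 1 4
f 2 4 3
f 4 1 5
f 4 5 3
f 5 1 6
f 5 6 3
f 6 1 7
f 6 7 3
f 7 1 8
f 7 8 3
f 8 1 9
f 8 9 3
f 9 1 10
f 9 10 3
f 10 1 11
f 10 11 3
f 11 1 2
f 11 2 3
f 13 12 15
f 13 15 14
f 15 12 16
f 15 16 14
f 16 12 17
f 16 17 14
f 17 12 18
f 17 18 14
f 18 12 19
f 18 19 14
f 19 12 20
f 19 20 14
f 20 12 21
f 20 21 14
f 21 12 22
f 21 22 14
f 22 12 23
f 22 23 14
f 23 12 24
f 23 24 14
f 24 12 13
f 24 13 14
f 25 36 30
f 25 30 26
f 25 26 32
f 25 32 35
f 25 35 36
f 26 30 34
f 30 36 29
f 36 35 27
f 35 32 31
f 32 26 33
f 28 34 29
f 28 29 27
f 28 27 31
f 28 31 33
f 28 33 34
f 29 34 30
f 27 29 36
f 31 27 35
f 33 31 32
f 34 33 26



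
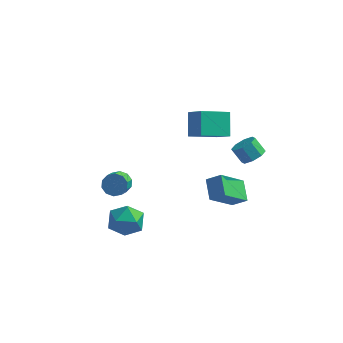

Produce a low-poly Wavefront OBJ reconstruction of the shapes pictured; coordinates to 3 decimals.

v 1.881 2.612 -2.232
v 1.36 3.68 -1.57
v 2.793 3.934 -3.647
v 2.271 5.002 -2.985
v 2.709 2.658 -1.655
v 2.187 3.726 -0.993
v 3.62 3.98 -3.07
v 3.099 5.048 -2.408
v 3.962 3.686 1.075
v 4.54 3.947 1.476
v 3.916 4.115 2.266
v 3.338 3.854 1.865
v 4.274 4.36 1.179
v 3.651 4.528 1.968
v 3.826 4.378 0.821
v 3.202 4.546 1.61
v 3.457 3.991 0.612
v 2.834 4.159 1.401
v 3.384 3.425 0.674
v 2.76 3.593 1.464
v 3.649 3.012 0.972
v 3.026 3.18 1.761
v 4.098 2.994 1.33
v 3.474 3.162 2.119
v 4.466 3.381 1.539
v 3.843 3.549 2.328
v -2.224 0.996 -2.46
v -1.686 0.826 -3.408
v -2.274 -0.766 -2.172
v -1.736 -0.936 -3.12
v -1.216 -0.466 -2.268
v -1.185 0.623 -2.446
v -2.775 -0.563 -3.134
v -2.744 0.526 -3.312
v -2.026 -0.138 -3.825
v -1.063 -0.078 -3.29
v -2.897 0.138 -2.29
v -1.934 0.198 -1.755
v 1.645 1.668 3.93
v 1.345 2.67 5.033
v 0.76 2.291 3.124
v 0.46 3.292 4.226
v 2.92 2.708 3.334
v 2.62 3.709 4.436
v 2.035 3.33 2.527
v 1.735 4.332 3.63
v -3.466 3.328 -2.806
v -3.099 3.694 -2.278
v -3.047 2.758 -1.665
v -3.414 2.392 -2.194
v -3.546 3.728 -2.189
v -3.495 2.792 -1.576
v -3.963 3.609 -2.336
v -3.911 2.673 -1.723
v -4.189 3.383 -2.662
v -4.138 2.447 -2.049
v -4.14 3.136 -3.044
v -4.088 2.2 -2.431
v -3.833 2.962 -3.335
v -3.781 2.026 -2.722
v -3.385 2.928 -3.424
v -3.334 1.992 -2.811
v -2.969 3.047 -3.277
v -2.917 2.111 -2.664
v -2.742 3.273 -2.951
v -2.691 2.337 -2.338
v -2.792 3.52 -2.569
v -2.74 2.584 -1.956
f 2 4 1
f 5 2 1
f 1 4 3
f 3 5 1
f 2 8 4
f 6 2 5
f 6 8 2
f 4 8 3
f 7 5 3
f 3 8 7
f 7 6 5
f 8 6 7
f 10 9 13
f 10 13 11
f 11 13 14
f 11 14 12
f 13 9 15
f 13 15 14
f 14 15 16
f 14 16 12
f 15 9 17
f 15 17 16
f 16 17 18
f 16 18 12
f 17 9 19
f 17 19 18
f 18 19 20
f 18 20 12
f 19 9 21
f 19 21 20
f 20 21 22
f 20 22 12
f 21 9 23
f 21 23 22
f 22 23 24
f 22 24 12
f 23 9 25
f 23 25 24
f 24 25 26
f 24 26 12
f 25 9 10
f 25 10 26
f 26 10 11
f 26 11 12
f 27 38 32
f 27 32 28
f 27 28 34
f 27 34 37
f 27 37 38
f 28 32 36
f 32 38 31
f 38 37 29
f 37 34 33
f 34 28 35
f 30 36 31
f 30 31 29
f 30 29 33
f 30 33 35
f 30 35 36
f 31 36 32
f 29 31 38
f 33 29 37
f 35 33 34
f 36 35 28
f 40 42 39
f 43 40 39
f 39 42 41
f 41 43 39
f 40 46 42
f 44 40 43
f 44 46 40
f 42 46 41
f 45 43 41
f 41 46 45
f 45 44 43
f 46 44 45
f 48 47 51
f 48 51 49
f 49 51 52
f 49 52 50
f 51 47 53
f 51 53 52
f 52 53 54
f 52 54 50
f 53 47 55
f 53 55 54
f 54 55 56
f 54 56 50
f 55 47 57
f 55 57 56
f 56 57 58
f 56 58 50
f 57 47 59
f 57 59 58
f 58 59 60
f 58 60 50
f 59 47 61
f 59 61 60
f 60 61 62
f 60 62 50
f 61 47 63
f 61 63 62
f 62 63 64
f 62 64 50
f 63 47 65
f 63 65 64
f 64 65 66
f 64 66 50
f 65 47 67
f 65 67 66
f 66 67 68
f 66 68 50
f 67 47 48
f 67 48 68
f 68 48 49
f 68 49 50



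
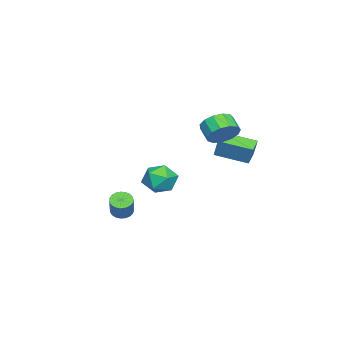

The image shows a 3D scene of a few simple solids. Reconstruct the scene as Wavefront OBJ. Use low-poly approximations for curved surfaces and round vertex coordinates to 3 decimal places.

v -0.61 3.89 3.33
v -0.268 4.337 4.095
v -0.867 3.737 4.715
v -1.21 3.29 3.95
v -0.701 4.611 3.942
v -1.3 4.012 4.561
v -1.105 4.657 3.594
v -1.705 4.057 4.213
v -1.353 4.459 3.163
v -1.952 3.859 3.782
v -1.364 4.08 2.784
v -1.964 3.48 3.404
v -1.136 3.641 2.58
v -1.736 3.041 3.199
v -0.742 3.281 2.613
v -1.341 2.681 3.232
v -0.305 3.114 2.875
v -0.905 2.515 3.494
v 0.034 3.194 3.281
v -0.565 2.594 3.9
v 0.169 3.495 3.702
v -0.43 2.895 4.322
v 0.057 3.921 4.006
v -0.543 3.321 4.625
v -2.249 0.861 -0.633
v -1.57 0.699 -1.461
v -2.15 -0.839 -0.219
v -1.471 -1.001 -1.047
v -1.148 -0.428 -0.187
v -1.209 0.623 -0.443
v -2.511 -0.763 -1.237
v -2.572 0.288 -1.493
v -1.732 -0.305 -1.835
v -0.89 -0.098 -1.186
v -2.83 -0.042 -0.494
v -1.988 0.165 0.155
v -2.589 -2.538 -3.806
v -2.189 -2.194 -4.204
v -1.292 -1.879 -3.031
v -1.691 -2.222 -2.634
v -2.366 -2.002 -4.121
v -1.469 -1.686 -2.948
v -2.581 -1.902 -3.983
v -1.684 -1.586 -2.81
v -2.798 -1.912 -3.815
v -1.901 -1.596 -2.642
v -2.978 -2.03 -3.645
v -2.081 -1.715 -2.472
v -3.091 -2.236 -3.503
v -2.194 -1.921 -2.33
v -3.117 -2.494 -3.414
v -2.22 -2.179 -2.241
v -3.052 -2.76 -3.392
v -2.155 -2.444 -2.219
v -2.907 -2.987 -3.442
v -2.009 -2.672 -2.27
v -2.706 -3.137 -3.555
v -1.809 -2.821 -2.383
v -2.485 -3.183 -3.712
v -1.588 -2.867 -2.539
v -2.283 -3.117 -3.885
v -1.385 -2.802 -2.712
v -2.133 -2.951 -4.044
v -1.235 -2.636 -2.871
v -2.062 -2.714 -4.162
v -1.164 -2.399 -2.989
v -2.082 -2.446 -4.219
v -1.184 -2.131 -3.046
v -3.293 2.783 1.462
v -2.946 3.114 2.605
v -3.506 4.652 0.986
v -3.159 4.983 2.129
v -2.301 2.817 1.151
v -1.954 3.148 2.294
v -2.514 4.686 0.675
v -2.167 5.017 1.818
f 2 1 5
f 2 5 3
f 3 5 6
f 3 6 4
f 5 1 7
f 5 7 6
f 6 7 8
f 6 8 4
f 7 1 9
f 7 9 8
f 8 9 10
f 8 10 4
f 9 1 11
f 9 11 10
f 10 11 12
f 10 12 4
f 11 1 13
f 11 13 12
f 12 13 14
f 12 14 4
f 13 1 15
f 13 15 14
f 14 15 16
f 14 16 4
f 15 1 17
f 15 17 16
f 16 17 18
f 16 18 4
f 17 1 19
f 17 19 18
f 18 19 20
f 18 20 4
f 19 1 21
f 19 21 20
f 20 21 22
f 20 22 4
f 21 1 23
f 21 23 22
f 22 23 24
f 22 24 4
f 23 1 2
f 23 2 24
f 24 2 3
f 24 3 4
f 25 36 30
f 25 30 26
f 25 26 32
f 25 32 35
f 25 35 36
f 26 30 34
f 30 36 29
f 36 35 27
f 35 32 31
f 32 26 33
f 28 34 29
f 28 29 27
f 28 27 31
f 28 31 33
f 28 33 34
f 29 34 30
f 27 29 36
f 31 27 35
f 33 31 32
f 34 33 26
f 38 37 41
f 38 41 39
f 39 41 42
f 39 42 40
f 41 37 43
f 41 43 42
f 42 43 44
f 42 44 40
f 43 37 45
f 43 45 44
f 44 45 46
f 44 46 40
f 45 37 47
f 45 47 46
f 46 47 48
f 46 48 40
f 47 37 49
f 47 49 48
f 48 49 50
f 48 50 40
f 49 37 51
f 49 51 50
f 50 51 52
f 50 52 40
f 51 37 53
f 51 53 52
f 52 53 54
f 52 54 40
f 53 37 55
f 53 55 54
f 54 55 56
f 54 56 40
f 55 37 57
f 55 57 56
f 56 57 58
f 56 58 40
f 57 37 59
f 57 59 58
f 58 59 60
f 58 60 40
f 59 37 61
f 59 61 60
f 60 61 62
f 60 62 40
f 61 37 63
f 61 63 62
f 62 63 64
f 62 64 40
f 63 37 65
f 63 65 64
f 64 65 66
f 64 66 40
f 65 37 67
f 65 67 66
f 66 67 68
f 66 68 40
f 67 37 38
f 67 38 68
f 68 38 39
f 68 39 40
f 70 72 69
f 73 70 69
f 69 72 71
f 71 73 69
f 70 76 72
f 74 70 73
f 74 76 70
f 72 76 71
f 75 73 71
f 71 76 75
f 75 74 73
f 76 74 75



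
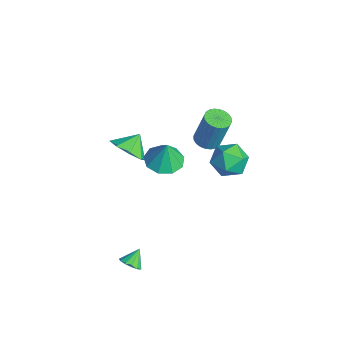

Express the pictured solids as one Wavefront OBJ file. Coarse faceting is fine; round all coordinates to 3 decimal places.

v 0.505 -0.877 1.739
v 1.252 -0.168 1.593
v 0.715 -0.803 3.181
v 0.622 0.154 1.668
v -0.062 -0.006 1.776
v -0.481 -0.574 1.866
v -0.439 -1.283 1.897
v 0.045 -1.803 1.853
v 0.745 -1.889 1.756
v 1.332 -1.502 1.65
v 1.532 -0.822 1.586
v -1.524 -2.114 0.931
v -0.955 -1.367 0.378
v -1.896 -1.286 1.669
v -1.732 -1.456 0.087
v -2.387 -1.931 0.291
v -2.537 -2.513 0.869
v -2.093 -2.862 1.484
v -1.317 -2.772 1.775
v -0.661 -2.298 1.571
v -0.512 -1.715 0.993
v -4.005 3.281 -2.715
v -3.427 3.749 -2.915
v -3.096 4.226 -0.845
v -3.675 3.759 -0.645
v -3.661 3.938 -2.922
v -3.33 4.415 -0.852
v -3.946 4.027 -2.897
v -3.616 4.505 -0.826
v -4.241 4.003 -2.844
v -3.91 4.48 -0.774
v -4.5 3.869 -2.771
v -4.169 4.346 -0.701
v -4.684 3.645 -2.691
v -4.353 4.123 -0.621
v -4.764 3.366 -2.613
v -4.433 3.843 -0.543
v -4.729 3.074 -2.552
v -4.398 3.552 -0.482
v -4.584 2.814 -2.515
v -4.253 3.291 -0.445
v -4.35 2.625 -2.508
v -4.019 3.102 -0.438
v -4.064 2.535 -2.534
v -3.734 3.013 -0.463
v -3.77 2.56 -2.586
v -3.439 3.037 -0.516
v -3.511 2.694 -2.659
v -3.18 3.171 -0.589
v -3.327 2.917 -2.739
v -2.996 3.395 -0.669
v -3.247 3.197 -2.817
v -2.916 3.674 -0.747
v -3.282 3.488 -2.878
v -2.951 3.966 -0.808
v -0.779 3.385 -0.37
v 0.207 3.892 -0.261
v 0.013 1.788 -0.099
v 0.999 2.295 0.01
v 0.215 2.428 0.791
v -0.275 3.415 0.623
v 0.495 2.265 -0.983
v 0.005 3.252 -1.151
v 0.995 3.2 -0.64
v 0.821 3.301 0.456
v -0.601 2.379 -0.816
v -0.775 2.48 0.28
v 2.89 -3.61 -3.787
v 3.143 -3.971 -3.322
v 2.53 -2.97 -3.093
v 3.396 -3.73 -3.413
v 3.488 -3.451 -3.622
v 3.39 -3.223 -3.884
v 3.134 -3.118 -4.115
v 2.8 -3.169 -4.241
v 2.495 -3.36 -4.223
v 2.315 -3.63 -4.067
v 2.318 -3.895 -3.821
v 2.502 -4.068 -3.565
v 2.81 -4.097 -3.379
f 2 1 4
f 2 4 3
f 4 1 5
f 4 5 3
f 5 1 6
f 5 6 3
f 6 1 7
f 6 7 3
f 7 1 8
f 7 8 3
f 8 1 9
f 8 9 3
f 9 1 10
f 9 10 3
f 10 1 11
f 10 11 3
f 11 1 2
f 11 2 3
f 13 12 15
f 13 15 14
f 15 12 16
f 15 16 14
f 16 12 17
f 16 17 14
f 17 12 18
f 17 18 14
f 18 12 19
f 18 19 14
f 19 12 20
f 19 20 14
f 20 12 21
f 20 21 14
f 21 12 13
f 21 13 14
f 23 22 26
f 23 26 24
f 24 26 27
f 24 27 25
f 26 22 28
f 26 28 27
f 27 28 29
f 27 29 25
f 28 22 30
f 28 30 29
f 29 30 31
f 29 31 25
f 30 22 32
f 30 32 31
f 31 32 33
f 31 33 25
f 32 22 34
f 32 34 33
f 33 34 35
f 33 35 25
f 34 22 36
f 34 36 35
f 35 36 37
f 35 37 25
f 36 22 38
f 36 38 37
f 37 38 39
f 37 39 25
f 38 22 40
f 38 40 39
f 39 40 41
f 39 41 25
f 40 22 42
f 40 42 41
f 41 42 43
f 41 43 25
f 42 22 44
f 42 44 43
f 43 44 45
f 43 45 25
f 44 22 46
f 44 46 45
f 45 46 47
f 45 47 25
f 46 22 48
f 46 48 47
f 47 48 49
f 47 49 25
f 48 22 50
f 48 50 49
f 49 50 51
f 49 51 25
f 50 22 52
f 50 52 51
f 51 52 53
f 51 53 25
f 52 22 54
f 52 54 53
f 53 54 55
f 53 55 25
f 54 22 23
f 54 23 55
f 55 23 24
f 55 24 25
f 56 67 61
f 56 61 57
f 56 57 63
f 56 63 66
f 56 66 67
f 57 61 65
f 61 67 60
f 67 66 58
f 66 63 62
f 63 57 64
f 59 65 60
f 59 60 58
f 59 58 62
f 59 62 64
f 59 64 65
f 60 65 61
f 58 60 67
f 62 58 66
f 64 62 63
f 65 64 57
f 69 68 71
f 69 71 70
f 71 68 72
f 71 72 70
f 72 68 73
f 72 73 70
f 73 68 74
f 73 74 70
f 74 68 75
f 74 75 70
f 75 68 76
f 75 76 70
f 76 68 77
f 76 77 70
f 77 68 78
f 77 78 70
f 78 68 79
f 78 79 70
f 79 68 80
f 79 80 70
f 80 68 69
f 80 69 70



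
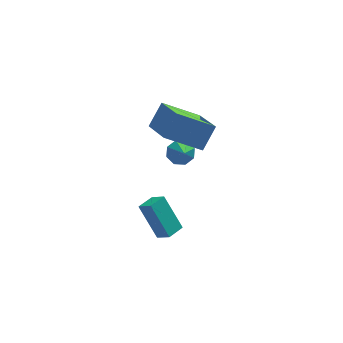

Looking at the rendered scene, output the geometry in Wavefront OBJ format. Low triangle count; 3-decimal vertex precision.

v 1.513 -0.597 1.983
v 1.972 -2.531 2.877
v -0.327 -0.503 3.13
v 0.132 -2.438 4.024
v 2.228 0.078 3.076
v 2.687 -1.857 3.97
v 0.388 0.171 4.223
v 0.847 -1.763 5.117
v 0.175 -3.977 -2.312
v -0.591 -3.047 -0.653
v -0.341 -3.439 -2.851
v -1.107 -2.51 -1.192
v 0.907 -3.31 -2.348
v 0.141 -2.381 -0.689
v 0.391 -2.773 -2.887
v -0.375 -1.843 -1.228
v 1.204 -0.516 0.841
v 1.585 -0.093 1.299
v 1.256 -1.424 1.639
v 1.034 -0.053 1.379
v 0.582 -0.284 1.145
v 0.495 -0.651 0.733
v 0.824 -0.939 0.384
v 1.375 -0.979 0.303
v 1.827 -0.747 0.538
v 1.913 -0.38 0.95
f 2 4 1
f 5 2 1
f 1 4 3
f 3 5 1
f 2 8 4
f 6 2 5
f 6 8 2
f 4 8 3
f 7 5 3
f 3 8 7
f 7 6 5
f 8 6 7
f 10 12 9
f 13 10 9
f 9 12 11
f 11 13 9
f 10 16 12
f 14 10 13
f 14 16 10
f 12 16 11
f 15 13 11
f 11 16 15
f 15 14 13
f 16 14 15
f 18 17 20
f 18 20 19
f 20 17 21
f 20 21 19
f 21 17 22
f 21 22 19
f 22 17 23
f 22 23 19
f 23 17 24
f 23 24 19
f 24 17 25
f 24 25 19
f 25 17 26
f 25 26 19
f 26 17 18
f 26 18 19



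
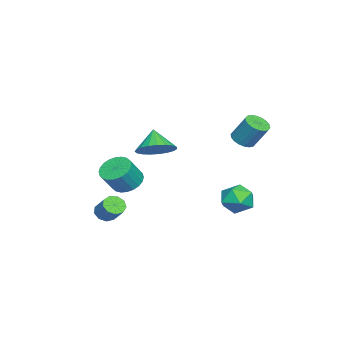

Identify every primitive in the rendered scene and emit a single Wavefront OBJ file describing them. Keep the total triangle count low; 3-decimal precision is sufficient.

v 1.712 0.155 0.679
v 2.557 -0.381 1.086
v 0.948 -0.215 1.781
v 2.613 0.028 1.262
v 2.512 0.46 1.337
v 2.274 0.838 1.298
v 1.938 1.098 1.153
v 1.563 1.196 0.925
v 1.214 1.113 0.655
v 0.951 0.864 0.39
v 0.82 0.493 0.174
v 0.842 0.063 0.046
v 1.015 -0.351 0.027
v 1.309 -0.677 0.121
v 1.672 -0.86 0.312
v 2.042 -0.867 0.566
v 2.355 -0.698 0.84
v -1.629 -2.43 -3.155
v -1.108 -1.639 -3.233
v -0.29 -2.06 -2.023
v -0.811 -2.85 -1.945
v -1.38 -1.525 -3.009
v -0.562 -1.945 -1.799
v -1.691 -1.548 -2.807
v -0.872 -1.968 -1.597
v -1.991 -1.705 -2.658
v -1.173 -2.126 -1.448
v -2.237 -1.973 -2.585
v -1.418 -2.394 -1.375
v -2.39 -2.31 -2.598
v -1.571 -2.731 -1.389
v -2.427 -2.666 -2.697
v -1.609 -3.086 -1.487
v -2.343 -2.985 -2.865
v -1.525 -3.406 -1.655
v -2.15 -3.22 -3.077
v -1.332 -3.641 -1.867
v -1.878 -3.335 -3.301
v -1.06 -3.755 -2.091
v -1.568 -3.312 -3.503
v -0.749 -3.732 -2.293
v -1.267 -3.154 -3.652
v -0.449 -3.575 -2.442
v -1.022 -2.886 -3.725
v -0.203 -3.307 -2.515
v -0.869 -2.549 -3.711
v -0.05 -2.97 -2.502
v -0.831 -2.194 -3.613
v -0.013 -2.614 -2.403
v -0.915 -1.874 -3.445
v -0.097 -2.295 -2.235
v 1.855 -2.51 -3.996
v 2.305 -2.976 -3.936
v 2.895 -2.295 -3.084
v 2.445 -1.83 -3.144
v 2.427 -2.686 -4.251
v 3.016 -2.006 -3.399
v 2.281 -2.315 -4.447
v 2.87 -1.634 -3.595
v 1.936 -2.035 -4.432
v 2.525 -1.354 -3.58
v 1.553 -1.977 -4.213
v 2.143 -1.296 -3.361
v 1.312 -2.169 -3.893
v 1.901 -1.488 -3.04
v 1.325 -2.521 -3.621
v 1.914 -1.84 -2.769
v 1.586 -2.868 -3.524
v 2.175 -2.187 -2.672
v 1.973 -3.047 -3.649
v 2.563 -2.366 -2.797
v -0.421 4.61 -2.664
v 0.4 4.214 -3.168
v -1.42 3.466 -3.392
v -0.599 3.07 -3.896
v -0.68 2.958 -2.864
v -0.063 3.665 -2.414
v -0.957 4.015 -4.146
v -0.34 4.722 -3.696
v 0.068 3.847 -4.083
v 0.24 3.193 -3.291
v -1.26 4.487 -3.269
v -1.088 3.833 -2.477
v -3.228 3.439 -0.066
v -2.57 3.113 0.022
v -2.333 3.955 1.374
v -2.992 4.281 1.286
v -2.496 3.38 -0.157
v -2.26 4.221 1.195
v -2.568 3.658 -0.318
v -2.331 4.5 1.034
v -2.77 3.893 -0.429
v -2.533 4.735 0.923
v -3.063 4.038 -0.468
v -2.826 4.88 0.884
v -3.389 4.065 -0.427
v -3.152 4.906 0.925
v -3.683 3.967 -0.315
v -3.446 4.809 1.037
v -3.887 3.765 -0.154
v -3.65 4.607 1.198
v -3.96 3.499 0.025
v -3.724 4.34 1.377
v -3.889 3.22 0.186
v -3.652 4.062 1.538
v -3.687 2.985 0.297
v -3.45 3.827 1.649
v -3.394 2.84 0.336
v -3.157 3.682 1.688
v -3.068 2.814 0.295
v -2.831 3.655 1.647
v -2.774 2.911 0.183
v -2.537 3.753 1.535
f 2 1 4
f 2 4 3
f 4 1 5
f 4 5 3
f 5 1 6
f 5 6 3
f 6 1 7
f 6 7 3
f 7 1 8
f 7 8 3
f 8 1 9
f 8 9 3
f 9 1 10
f 9 10 3
f 10 1 11
f 10 11 3
f 11 1 12
f 11 12 3
f 12 1 13
f 12 13 3
f 13 1 14
f 13 14 3
f 14 1 15
f 14 15 3
f 15 1 16
f 15 16 3
f 16 1 17
f 16 17 3
f 17 1 2
f 17 2 3
f 19 18 22
f 19 22 20
f 20 22 23
f 20 23 21
f 22 18 24
f 22 24 23
f 23 24 25
f 23 25 21
f 24 18 26
f 24 26 25
f 25 26 27
f 25 27 21
f 26 18 28
f 26 28 27
f 27 28 29
f 27 29 21
f 28 18 30
f 28 30 29
f 29 30 31
f 29 31 21
f 30 18 32
f 30 32 31
f 31 32 33
f 31 33 21
f 32 18 34
f 32 34 33
f 33 34 35
f 33 35 21
f 34 18 36
f 34 36 35
f 35 36 37
f 35 37 21
f 36 18 38
f 36 38 37
f 37 38 39
f 37 39 21
f 38 18 40
f 38 40 39
f 39 40 41
f 39 41 21
f 40 18 42
f 40 42 41
f 41 42 43
f 41 43 21
f 42 18 44
f 42 44 43
f 43 44 45
f 43 45 21
f 44 18 46
f 44 46 45
f 45 46 47
f 45 47 21
f 46 18 48
f 46 48 47
f 47 48 49
f 47 49 21
f 48 18 50
f 48 50 49
f 49 50 51
f 49 51 21
f 50 18 19
f 50 19 51
f 51 19 20
f 51 20 21
f 53 52 56
f 53 56 54
f 54 56 57
f 54 57 55
f 56 52 58
f 56 58 57
f 57 58 59
f 57 59 55
f 58 52 60
f 58 60 59
f 59 60 61
f 59 61 55
f 60 52 62
f 60 62 61
f 61 62 63
f 61 63 55
f 62 52 64
f 62 64 63
f 63 64 65
f 63 65 55
f 64 52 66
f 64 66 65
f 65 66 67
f 65 67 55
f 66 52 68
f 66 68 67
f 67 68 69
f 67 69 55
f 68 52 70
f 68 70 69
f 69 70 71
f 69 71 55
f 70 52 53
f 70 53 71
f 71 53 54
f 71 54 55
f 72 83 77
f 72 77 73
f 72 73 79
f 72 79 82
f 72 82 83
f 73 77 81
f 77 83 76
f 83 82 74
f 82 79 78
f 79 73 80
f 75 81 76
f 75 76 74
f 75 74 78
f 75 78 80
f 75 80 81
f 76 81 77
f 74 76 83
f 78 74 82
f 80 78 79
f 81 80 73
f 85 84 88
f 85 88 86
f 86 88 89
f 86 89 87
f 88 84 90
f 88 90 89
f 89 90 91
f 89 91 87
f 90 84 92
f 90 92 91
f 91 92 93
f 91 93 87
f 92 84 94
f 92 94 93
f 93 94 95
f 93 95 87
f 94 84 96
f 94 96 95
f 95 96 97
f 95 97 87
f 96 84 98
f 96 98 97
f 97 98 99
f 97 99 87
f 98 84 100
f 98 100 99
f 99 100 101
f 99 101 87
f 100 84 102
f 100 102 101
f 101 102 103
f 101 103 87
f 102 84 104
f 102 104 103
f 103 104 105
f 103 105 87
f 104 84 106
f 104 106 105
f 105 106 107
f 105 107 87
f 106 84 108
f 106 108 107
f 107 108 109
f 107 109 87
f 108 84 110
f 108 110 109
f 109 110 111
f 109 111 87
f 110 84 112
f 110 112 111
f 111 112 113
f 111 113 87
f 112 84 85
f 112 85 113
f 113 85 86
f 113 86 87



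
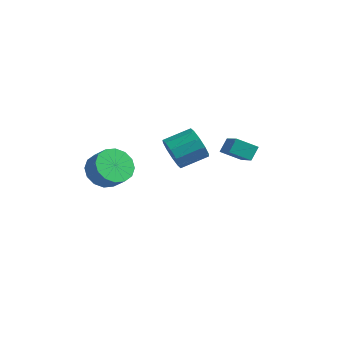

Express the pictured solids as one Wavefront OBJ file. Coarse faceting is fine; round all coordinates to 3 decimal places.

v -1.74 -2.012 -0.686
v -1.246 -1.184 -1.075
v -0.426 -1.32 -0.324
v -0.92 -2.148 0.066
v -1.566 -0.987 -0.69
v -0.747 -1.122 0.061
v -1.933 -1.064 -0.304
v -1.114 -1.2 0.447
v -2.248 -1.396 -0.02
v -1.429 -1.531 0.731
v -2.427 -1.893 0.086
v -1.607 -2.028 0.837
v -2.422 -2.421 -0.015
v -1.602 -2.557 0.736
v -2.234 -2.84 -0.296
v -1.414 -2.976 0.455
v -1.913 -3.038 -0.681
v -1.094 -3.173 0.07
v -1.546 -2.96 -1.067
v -0.727 -3.096 -0.316
v -1.231 -2.629 -1.351
v -0.412 -2.764 -0.6
v -1.053 -2.132 -1.457
v -0.233 -2.267 -0.706
v -1.058 -1.603 -1.356
v -0.238 -1.739 -0.605
v 1.896 3.949 -1.378
v 1.041 3.325 -0.833
v 1.877 4.542 -0.729
v 1.022 3.919 -0.184
v 3.218 2.961 -0.436
v 2.363 2.338 0.109
v 3.199 3.555 0.213
v 2.344 2.931 0.758
v -1.715 3.011 -1.915
v -1.122 2.989 -2.694
v -0.351 4.266 -2.145
v -0.945 4.289 -1.365
v -1.599 3.335 -2.832
v -0.829 4.613 -2.283
v -2.12 3.558 -2.619
v -1.35 4.836 -2.07
v -2.487 3.572 -2.138
v -1.717 4.85 -1.588
v -2.559 3.372 -1.571
v -1.788 4.65 -1.021
v -2.309 3.034 -1.135
v -1.538 4.311 -0.586
v -1.831 2.687 -0.997
v -1.061 3.965 -0.448
v -1.31 2.464 -1.21
v -0.54 3.742 -0.661
v -0.943 2.45 -1.692
v -0.173 3.728 -1.142
v -0.872 2.65 -2.259
v -0.101 3.928 -1.709
f 2 1 5
f 2 5 3
f 3 5 6
f 3 6 4
f 5 1 7
f 5 7 6
f 6 7 8
f 6 8 4
f 7 1 9
f 7 9 8
f 8 9 10
f 8 10 4
f 9 1 11
f 9 11 10
f 10 11 12
f 10 12 4
f 11 1 13
f 11 13 12
f 12 13 14
f 12 14 4
f 13 1 15
f 13 15 14
f 14 15 16
f 14 16 4
f 15 1 17
f 15 17 16
f 16 17 18
f 16 18 4
f 17 1 19
f 17 19 18
f 18 19 20
f 18 20 4
f 19 1 21
f 19 21 20
f 20 21 22
f 20 22 4
f 21 1 23
f 21 23 22
f 22 23 24
f 22 24 4
f 23 1 25
f 23 25 24
f 24 25 26
f 24 26 4
f 25 1 2
f 25 2 26
f 26 2 3
f 26 3 4
f 28 30 27
f 31 28 27
f 27 30 29
f 29 31 27
f 28 34 30
f 32 28 31
f 32 34 28
f 30 34 29
f 33 31 29
f 29 34 33
f 33 32 31
f 34 32 33
f 36 35 39
f 36 39 37
f 37 39 40
f 37 40 38
f 39 35 41
f 39 41 40
f 40 41 42
f 40 42 38
f 41 35 43
f 41 43 42
f 42 43 44
f 42 44 38
f 43 35 45
f 43 45 44
f 44 45 46
f 44 46 38
f 45 35 47
f 45 47 46
f 46 47 48
f 46 48 38
f 47 35 49
f 47 49 48
f 48 49 50
f 48 50 38
f 49 35 51
f 49 51 50
f 50 51 52
f 50 52 38
f 51 35 53
f 51 53 52
f 52 53 54
f 52 54 38
f 53 35 55
f 53 55 54
f 54 55 56
f 54 56 38
f 55 35 36
f 55 36 56
f 56 36 37
f 56 37 38



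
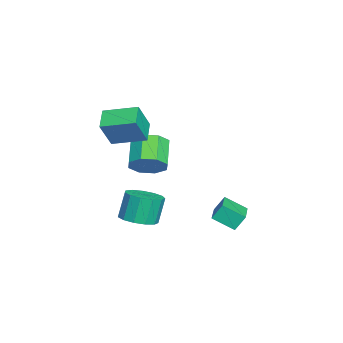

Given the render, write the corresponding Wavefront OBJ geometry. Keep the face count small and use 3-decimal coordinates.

v -1.502 -0.911 0.329
v -1.005 -0.437 1.027
v -2.32 -0.474 1.989
v -2.818 -0.949 1.291
v -1.36 0.03 0.56
v -2.675 -0.007 1.522
v -1.799 -0.054 -0.043
v -3.114 -0.092 0.919
v -2.064 -0.641 -0.428
v -3.379 -0.678 0.535
v -2 -1.386 -0.369
v -3.315 -1.423 0.593
v -1.645 -1.853 0.098
v -2.96 -1.89 1.06
v -1.206 -1.768 0.701
v -2.521 -1.806 1.663
v -0.941 -1.182 1.085
v -2.256 -1.219 2.048
v 0.414 -2.383 2.691
v -0.651 -2.379 3.223
v 0.625 -0.706 3.102
v -0.439 -0.702 3.634
v 1.119 -2.818 4.106
v 0.055 -2.814 4.638
v 1.331 -1.141 4.517
v 0.266 -1.137 5.049
v 1.956 2.436 -0.552
v 1.8 2.902 0.19
v 2.086 3.476 -1.177
v 1.93 3.942 -0.435
v 3.61 2.438 -0.205
v 3.454 2.904 0.537
v 3.74 3.478 -0.83
v 3.584 3.944 -0.088
v 0.236 -1.214 -2.332
v 0.747 -0.389 -2.35
v 0.335 -0.102 -0.927
v -0.176 -0.926 -0.908
v 0.244 -0.263 -2.522
v -0.169 0.025 -1.098
v -0.262 -0.438 -2.633
v -0.674 -0.15 -1.209
v -0.609 -0.859 -2.649
v -1.022 -0.572 -1.225
v -0.688 -1.393 -2.564
v -1.101 -1.106 -1.14
v -0.474 -1.87 -2.405
v -0.886 -1.583 -0.981
v -0.034 -2.139 -2.223
v -0.446 -1.852 -0.8
v 0.492 -2.114 -2.076
v 0.079 -1.826 -0.652
v 0.936 -1.803 -2.01
v 0.524 -1.515 -0.586
v 1.159 -1.305 -2.046
v 0.746 -1.017 -0.622
v 1.088 -0.778 -2.173
v 0.676 -0.49 -0.749
f 2 1 5
f 2 5 3
f 3 5 6
f 3 6 4
f 5 1 7
f 5 7 6
f 6 7 8
f 6 8 4
f 7 1 9
f 7 9 8
f 8 9 10
f 8 10 4
f 9 1 11
f 9 11 10
f 10 11 12
f 10 12 4
f 11 1 13
f 11 13 12
f 12 13 14
f 12 14 4
f 13 1 15
f 13 15 14
f 14 15 16
f 14 16 4
f 15 1 17
f 15 17 16
f 16 17 18
f 16 18 4
f 17 1 2
f 17 2 18
f 18 2 3
f 18 3 4
f 20 22 19
f 23 20 19
f 19 22 21
f 21 23 19
f 20 26 22
f 24 20 23
f 24 26 20
f 22 26 21
f 25 23 21
f 21 26 25
f 25 24 23
f 26 24 25
f 28 30 27
f 31 28 27
f 27 30 29
f 29 31 27
f 28 34 30
f 32 28 31
f 32 34 28
f 30 34 29
f 33 31 29
f 29 34 33
f 33 32 31
f 34 32 33
f 36 35 39
f 36 39 37
f 37 39 40
f 37 40 38
f 39 35 41
f 39 41 40
f 40 41 42
f 40 42 38
f 41 35 43
f 41 43 42
f 42 43 44
f 42 44 38
f 43 35 45
f 43 45 44
f 44 45 46
f 44 46 38
f 45 35 47
f 45 47 46
f 46 47 48
f 46 48 38
f 47 35 49
f 47 49 48
f 48 49 50
f 48 50 38
f 49 35 51
f 49 51 50
f 50 51 52
f 50 52 38
f 51 35 53
f 51 53 52
f 52 53 54
f 52 54 38
f 53 35 55
f 53 55 54
f 54 55 56
f 54 56 38
f 55 35 57
f 55 57 56
f 56 57 58
f 56 58 38
f 57 35 36
f 57 36 58
f 58 36 37
f 58 37 38



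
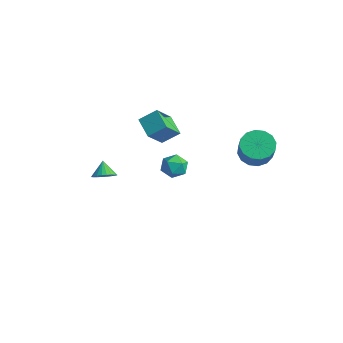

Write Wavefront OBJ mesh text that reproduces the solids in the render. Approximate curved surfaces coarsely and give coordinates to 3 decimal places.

v -2.293 2.811 -3.241
v -1.396 2.985 -3.096
v -1.984 1.355 -3.404
v -1.087 1.529 -3.259
v -1.693 1.617 -2.565
v -1.884 2.517 -2.465
v -1.496 1.823 -4.035
v -1.687 2.723 -3.935
v -0.903 2.375 -3.587
v -1.025 2.248 -2.679
v -2.355 2.092 -3.821
v -2.477 1.965 -2.913
v -0.588 -3.932 -0.441
v -0.248 -4.39 0.045
v -1.192 -3.548 0.341
v -0.077 -4.153 0.061
v 0.016 -3.882 0
v 0.017 -3.619 -0.128
v -0.074 -3.403 -0.303
v -0.243 -3.268 -0.5
v -0.465 -3.234 -0.688
v -0.706 -3.306 -0.838
v -0.929 -3.473 -0.928
v -1.099 -3.71 -0.944
v -1.192 -3.981 -0.883
v -1.194 -4.244 -0.755
v -1.102 -4.46 -0.579
v -0.933 -4.595 -0.383
v -0.711 -4.629 -0.195
v -0.471 -4.557 -0.045
v -2.019 0.437 0.102
v -3.312 0.777 0.714
v -2.326 1.76 -1.283
v -3.619 2.101 -0.671
v -1.421 1.359 0.851
v -2.714 1.7 1.463
v -1.728 2.683 -0.534
v -3.021 3.023 0.078
v 3.348 4.07 0.073
v 4.204 4.629 -0.207
v 5.208 3.87 1.347
v 4.352 3.31 1.627
v 3.925 4.957 0.134
v 4.929 4.198 1.688
v 3.491 5.047 0.458
v 4.495 4.288 2.012
v 3.019 4.875 0.679
v 4.023 4.116 2.233
v 2.635 4.487 0.737
v 3.64 3.728 2.291
v 2.442 3.988 0.618
v 3.447 3.229 2.172
v 2.492 3.51 0.353
v 3.496 2.751 1.907
v 2.771 3.182 0.012
v 3.775 2.423 1.566
v 3.205 3.092 -0.312
v 4.209 2.333 1.242
v 3.677 3.264 -0.533
v 4.681 2.505 1.021
v 4.06 3.652 -0.591
v 5.065 2.893 0.963
v 4.253 4.151 -0.472
v 5.258 3.392 1.082
f 1 12 6
f 1 6 2
f 1 2 8
f 1 8 11
f 1 11 12
f 2 6 10
f 6 12 5
f 12 11 3
f 11 8 7
f 8 2 9
f 4 10 5
f 4 5 3
f 4 3 7
f 4 7 9
f 4 9 10
f 5 10 6
f 3 5 12
f 7 3 11
f 9 7 8
f 10 9 2
f 14 13 16
f 14 16 15
f 16 13 17
f 16 17 15
f 17 13 18
f 17 18 15
f 18 13 19
f 18 19 15
f 19 13 20
f 19 20 15
f 20 13 21
f 20 21 15
f 21 13 22
f 21 22 15
f 22 13 23
f 22 23 15
f 23 13 24
f 23 24 15
f 24 13 25
f 24 25 15
f 25 13 26
f 25 26 15
f 26 13 27
f 26 27 15
f 27 13 28
f 27 28 15
f 28 13 29
f 28 29 15
f 29 13 30
f 29 30 15
f 30 13 14
f 30 14 15
f 32 34 31
f 35 32 31
f 31 34 33
f 33 35 31
f 32 38 34
f 36 32 35
f 36 38 32
f 34 38 33
f 37 35 33
f 33 38 37
f 37 36 35
f 38 36 37
f 40 39 43
f 40 43 41
f 41 43 44
f 41 44 42
f 43 39 45
f 43 45 44
f 44 45 46
f 44 46 42
f 45 39 47
f 45 47 46
f 46 47 48
f 46 48 42
f 47 39 49
f 47 49 48
f 48 49 50
f 48 50 42
f 49 39 51
f 49 51 50
f 50 51 52
f 50 52 42
f 51 39 53
f 51 53 52
f 52 53 54
f 52 54 42
f 53 39 55
f 53 55 54
f 54 55 56
f 54 56 42
f 55 39 57
f 55 57 56
f 56 57 58
f 56 58 42
f 57 39 59
f 57 59 58
f 58 59 60
f 58 60 42
f 59 39 61
f 59 61 60
f 60 61 62
f 60 62 42
f 61 39 63
f 61 63 62
f 62 63 64
f 62 64 42
f 63 39 40
f 63 40 64
f 64 40 41
f 64 41 42



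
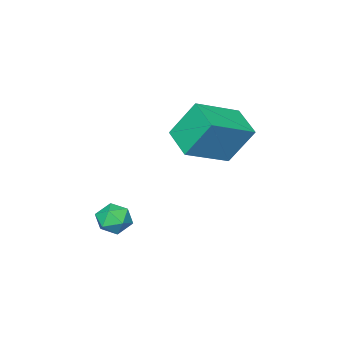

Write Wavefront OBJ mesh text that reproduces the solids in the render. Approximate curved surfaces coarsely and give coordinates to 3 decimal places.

v -1.21 -0.43 2.987
v -1.743 -1.719 3.451
v 0.618 -0.875 3.85
v 0.085 -2.164 4.313
v -0.665 -1.216 1.427
v -1.198 -2.505 1.89
v 1.163 -1.661 2.289
v 0.63 -2.95 2.753
v 2.115 -3.719 -1.034
v 2.474 -3.231 -0.58
v 3.166 -3.949 -1.62
v 3.525 -3.461 -1.166
v 3.265 -4.115 -0.888
v 2.615 -3.973 -0.526
v 3.025 -3.207 -1.674
v 2.375 -3.065 -1.312
v 3.037 -2.915 -0.976
v 3.185 -3.475 -0.49
v 2.455 -3.705 -1.71
v 2.603 -4.265 -1.224
f 2 4 1
f 5 2 1
f 1 4 3
f 3 5 1
f 2 8 4
f 6 2 5
f 6 8 2
f 4 8 3
f 7 5 3
f 3 8 7
f 7 6 5
f 8 6 7
f 9 20 14
f 9 14 10
f 9 10 16
f 9 16 19
f 9 19 20
f 10 14 18
f 14 20 13
f 20 19 11
f 19 16 15
f 16 10 17
f 12 18 13
f 12 13 11
f 12 11 15
f 12 15 17
f 12 17 18
f 13 18 14
f 11 13 20
f 15 11 19
f 17 15 16
f 18 17 10



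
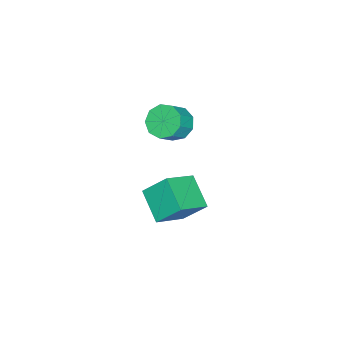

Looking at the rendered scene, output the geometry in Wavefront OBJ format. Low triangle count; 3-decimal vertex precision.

v 2.33 -3.023 -3.462
v 2.125 -2.064 -2.421
v 3.298 -2.025 -4.191
v 3.093 -1.066 -3.151
v 3.607 -3.654 -2.629
v 3.402 -2.695 -1.589
v 4.575 -2.656 -3.359
v 4.37 -1.697 -2.318
v 2.348 -2.716 1.047
v 2.758 -3.141 0.523
v 3.523 -3.37 1.309
v 3.112 -2.944 1.833
v 2.923 -2.626 0.513
v 3.688 -2.855 1.299
v 2.818 -2.153 0.753
v 3.583 -2.382 1.538
v 2.493 -1.944 1.13
v 3.258 -2.172 1.916
v 2.1 -2.095 1.469
v 2.865 -2.324 2.254
v 1.823 -2.537 1.61
v 2.588 -2.766 2.396
v 1.791 -3.062 1.488
v 2.556 -3.291 2.274
v 2.02 -3.425 1.16
v 2.785 -3.654 1.945
v 2.402 -3.457 0.779
v 3.167 -3.685 1.564
f 2 4 1
f 5 2 1
f 1 4 3
f 3 5 1
f 2 8 4
f 6 2 5
f 6 8 2
f 4 8 3
f 7 5 3
f 3 8 7
f 7 6 5
f 8 6 7
f 10 9 13
f 10 13 11
f 11 13 14
f 11 14 12
f 13 9 15
f 13 15 14
f 14 15 16
f 14 16 12
f 15 9 17
f 15 17 16
f 16 17 18
f 16 18 12
f 17 9 19
f 17 19 18
f 18 19 20
f 18 20 12
f 19 9 21
f 19 21 20
f 20 21 22
f 20 22 12
f 21 9 23
f 21 23 22
f 22 23 24
f 22 24 12
f 23 9 25
f 23 25 24
f 24 25 26
f 24 26 12
f 25 9 27
f 25 27 26
f 26 27 28
f 26 28 12
f 27 9 10
f 27 10 28
f 28 10 11
f 28 11 12



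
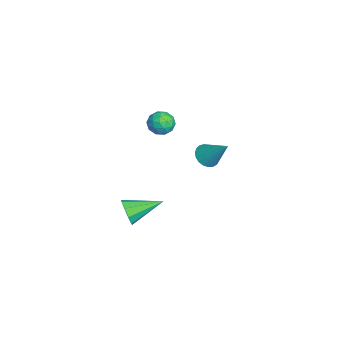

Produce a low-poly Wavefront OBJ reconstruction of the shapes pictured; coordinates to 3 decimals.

v 2.575 -0.602 -3.1
v 2.89 -0.351 -3.733
v 2.225 1.102 -2.6
v 2.388 -0.433 -3.807
v 1.975 -0.594 -3.549
v 1.842 -0.758 -3.082
v 2.052 -0.85 -2.623
v 2.507 -0.825 -2.387
v 2.994 -0.696 -2.485
v 3.285 -0.523 -2.871
v 3.244 -0.387 -3.364
v -4.076 3.35 -4.167
v -3.465 3.377 -4.565
v -3.264 4.33 -2.853
v -3.613 3.625 -4.659
v -3.84 3.825 -4.668
v -4.109 3.944 -4.59
v -4.372 3.959 -4.439
v -4.584 3.869 -4.241
v -4.708 3.69 -4.03
v -4.723 3.451 -3.843
v -4.626 3.195 -3.712
v -4.434 2.966 -3.659
v -4.18 2.803 -3.695
v -3.909 2.734 -3.811
v -3.666 2.772 -3.99
v -3.494 2.91 -4.199
v -3.423 3.124 -4.402
v -3.038 1.669 -1.222
v -2.375 1.35 -1.1
v -3.585 0.75 -0.66
v -2.922 0.431 -0.538
v -3.104 1.061 -0.181
v -2.766 1.629 -0.528
v -3.194 0.471 -1.232
v -2.856 1.039 -1.579
v -2.471 0.609 -1.105
v -2.416 0.973 -0.456
v -3.544 1.127 -1.304
v -3.489 1.491 -0.655
v -2.659 1.59 -1.21
v -3.301 0.51 -0.55
v -3.409 0.88 -0.34
v -3.019 0.692 -0.268
v -2.889 1.754 -0.874
v -2.499 1.566 -0.802
v -2.927 1.396 -0.262
v -3.461 0.534 -0.958
v -3.071 0.346 -0.886
v -2.941 1.408 -1.492
v -2.551 1.22 -1.42
v -3.033 0.704 -1.498
v -2.325 0.967 -1.142
v -2.646 0.427 -0.811
v -2.806 0.451 -1.219
v -2.608 0.785 -1.423
v -2.293 1.181 -0.76
v -2.614 0.641 -0.43
v -2.721 1.011 -0.22
v -2.523 1.345 -0.424
v -2.349 0.746 -0.763
v -3.346 1.459 -1.33
v -3.667 0.919 -1
v -3.437 0.755 -1.336
v -3.239 1.089 -1.54
v -3.314 1.673 -0.949
v -3.635 1.133 -0.618
v -3.352 1.315 -0.337
v -3.154 1.649 -0.541
v -3.611 1.354 -0.997
f 2 1 4
f 2 4 3
f 4 1 5
f 4 5 3
f 5 1 6
f 5 6 3
f 6 1 7
f 6 7 3
f 7 1 8
f 7 8 3
f 8 1 9
f 8 9 3
f 9 1 10
f 9 10 3
f 10 1 11
f 10 11 3
f 11 1 2
f 11 2 3
f 13 12 15
f 13 15 14
f 15 12 16
f 15 16 14
f 16 12 17
f 16 17 14
f 17 12 18
f 17 18 14
f 18 12 19
f 18 19 14
f 19 12 20
f 19 20 14
f 20 12 21
f 20 21 14
f 21 12 22
f 21 22 14
f 22 12 23
f 22 23 14
f 23 12 24
f 23 24 14
f 24 12 25
f 24 25 14
f 25 12 26
f 25 26 14
f 26 12 27
f 26 27 14
f 27 12 28
f 27 28 14
f 28 12 13
f 28 13 14
f 29 66 45
f 66 40 69
f 45 69 34
f 66 69 45
f 29 45 41
f 45 34 46
f 41 46 30
f 45 46 41
f 29 41 50
f 41 30 51
f 50 51 36
f 41 51 50
f 29 50 62
f 50 36 65
f 62 65 39
f 50 65 62
f 29 62 66
f 62 39 70
f 66 70 40
f 62 70 66
f 30 46 57
f 46 34 60
f 57 60 38
f 46 60 57
f 34 69 47
f 69 40 68
f 47 68 33
f 69 68 47
f 40 70 67
f 70 39 63
f 67 63 31
f 70 63 67
f 39 65 64
f 65 36 52
f 64 52 35
f 65 52 64
f 36 51 56
f 51 30 53
f 56 53 37
f 51 53 56
f 32 58 44
f 58 38 59
f 44 59 33
f 58 59 44
f 32 44 42
f 44 33 43
f 42 43 31
f 44 43 42
f 32 42 49
f 42 31 48
f 49 48 35
f 42 48 49
f 32 49 54
f 49 35 55
f 54 55 37
f 49 55 54
f 32 54 58
f 54 37 61
f 58 61 38
f 54 61 58
f 33 59 47
f 59 38 60
f 47 60 34
f 59 60 47
f 31 43 67
f 43 33 68
f 67 68 40
f 43 68 67
f 35 48 64
f 48 31 63
f 64 63 39
f 48 63 64
f 37 55 56
f 55 35 52
f 56 52 36
f 55 52 56
f 38 61 57
f 61 37 53
f 57 53 30
f 61 53 57

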